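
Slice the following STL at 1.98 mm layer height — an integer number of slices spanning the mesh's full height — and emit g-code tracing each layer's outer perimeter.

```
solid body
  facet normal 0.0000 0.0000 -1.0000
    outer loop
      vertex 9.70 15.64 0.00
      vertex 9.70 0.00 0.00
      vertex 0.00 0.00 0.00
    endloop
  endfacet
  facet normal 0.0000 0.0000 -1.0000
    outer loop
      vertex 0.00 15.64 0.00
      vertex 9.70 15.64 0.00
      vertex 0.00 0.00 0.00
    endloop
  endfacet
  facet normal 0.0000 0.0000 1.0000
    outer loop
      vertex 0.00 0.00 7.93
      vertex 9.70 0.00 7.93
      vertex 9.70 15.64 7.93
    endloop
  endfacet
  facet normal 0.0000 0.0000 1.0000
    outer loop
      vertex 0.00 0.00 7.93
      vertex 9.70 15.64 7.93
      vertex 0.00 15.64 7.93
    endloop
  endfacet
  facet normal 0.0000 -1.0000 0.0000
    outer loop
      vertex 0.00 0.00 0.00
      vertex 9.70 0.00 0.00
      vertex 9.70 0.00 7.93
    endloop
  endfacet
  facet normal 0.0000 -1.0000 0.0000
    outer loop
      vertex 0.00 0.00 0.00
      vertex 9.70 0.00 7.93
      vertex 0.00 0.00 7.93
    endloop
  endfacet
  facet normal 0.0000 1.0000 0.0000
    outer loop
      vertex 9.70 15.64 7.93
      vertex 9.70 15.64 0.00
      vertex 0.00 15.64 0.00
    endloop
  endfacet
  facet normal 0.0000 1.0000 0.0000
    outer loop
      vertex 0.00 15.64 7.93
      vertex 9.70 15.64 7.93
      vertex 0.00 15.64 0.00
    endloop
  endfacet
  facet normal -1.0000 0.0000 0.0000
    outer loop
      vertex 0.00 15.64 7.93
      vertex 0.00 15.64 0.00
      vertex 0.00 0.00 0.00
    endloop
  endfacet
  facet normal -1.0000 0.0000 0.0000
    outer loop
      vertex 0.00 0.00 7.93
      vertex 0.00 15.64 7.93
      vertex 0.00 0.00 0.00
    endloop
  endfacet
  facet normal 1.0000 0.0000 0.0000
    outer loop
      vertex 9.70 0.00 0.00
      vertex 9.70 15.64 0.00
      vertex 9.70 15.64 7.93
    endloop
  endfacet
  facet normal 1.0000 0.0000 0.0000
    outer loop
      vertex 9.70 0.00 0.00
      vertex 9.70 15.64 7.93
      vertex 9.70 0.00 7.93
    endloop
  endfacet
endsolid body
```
; perimeter-only toolpath
G21 ; units = mm
G90 ; absolute positioning
G28 ; home
; layer 1
G0 Z1.98
G0 X0.00 Y0.00
G1 X9.70 Y0.00
G1 X9.70 Y15.64
G1 X0.00 Y15.64
G1 X0.00 Y0.00
; layer 2
G0 Z3.96
G0 X0.00 Y0.00
G1 X9.70 Y0.00
G1 X9.70 Y15.64
G1 X0.00 Y15.64
G1 X0.00 Y0.00
; layer 3
G0 Z5.95
G0 X0.00 Y0.00
G1 X9.70 Y0.00
G1 X9.70 Y15.64
G1 X0.00 Y15.64
G1 X0.00 Y0.00
; layer 4
G0 Z7.93
G0 X0.00 Y0.00
G1 X9.70 Y0.00
G1 X9.70 Y15.64
G1 X0.00 Y15.64
G1 X0.00 Y0.00
M2 ; end

The solid is a rectangular box, roughly 9.7 × 15.6 mm footprint and 7.93 mm tall. Slicing at Δz = 1.98 mm — 4 equal slices spanning the solid's height, so layer i sits at z = i·h/4 — gives 4 non-empty perimeters. Each is a 4-segment closed polygon; G0 lifts to the layer z and rapids to the start vertex, then G1 traces the edges.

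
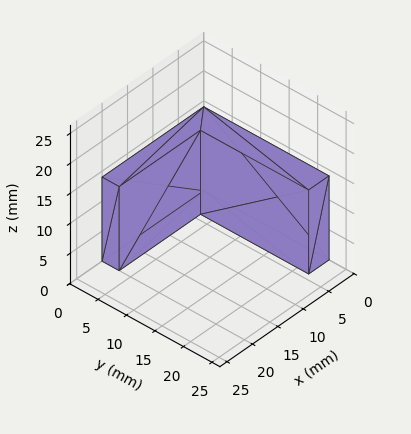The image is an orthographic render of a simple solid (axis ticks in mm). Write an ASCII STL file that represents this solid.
Reading the render: the shape is an L-shaped prism: outer 20 × 22 mm, arm thicknesses ≈ 3 mm (horizontal) and 4 mm (vertical), extruded 14 mm in z (dimensions read to the nearest mm from the axis ticks). For the STL, each face is triangulated and given an outward normal.

solid part
  facet normal 0.0000 0.0000 -1.0000
    outer loop
      vertex 20.000 3.000 0.000
      vertex 20.000 0.000 0.000
      vertex 0.000 0.000 0.000
    endloop
  endfacet
  facet normal 0.0000 0.0000 -1.0000
    outer loop
      vertex 4.000 3.000 0.000
      vertex 20.000 3.000 0.000
      vertex 0.000 0.000 0.000
    endloop
  endfacet
  facet normal 0.0000 0.0000 -1.0000
    outer loop
      vertex 4.000 22.000 0.000
      vertex 4.000 3.000 0.000
      vertex 0.000 0.000 0.000
    endloop
  endfacet
  facet normal 0.0000 0.0000 -1.0000
    outer loop
      vertex 0.000 22.000 0.000
      vertex 4.000 22.000 0.000
      vertex 0.000 0.000 0.000
    endloop
  endfacet
  facet normal 0.0000 0.0000 1.0000
    outer loop
      vertex 0.000 0.000 14.000
      vertex 20.000 0.000 14.000
      vertex 20.000 3.000 14.000
    endloop
  endfacet
  facet normal 0.0000 0.0000 1.0000
    outer loop
      vertex 0.000 0.000 14.000
      vertex 20.000 3.000 14.000
      vertex 4.000 3.000 14.000
    endloop
  endfacet
  facet normal 0.0000 0.0000 1.0000
    outer loop
      vertex 0.000 0.000 14.000
      vertex 4.000 3.000 14.000
      vertex 4.000 22.000 14.000
    endloop
  endfacet
  facet normal 0.0000 0.0000 1.0000
    outer loop
      vertex 0.000 0.000 14.000
      vertex 4.000 22.000 14.000
      vertex 0.000 22.000 14.000
    endloop
  endfacet
  facet normal 0.0000 -1.0000 0.0000
    outer loop
      vertex 0.000 0.000 0.000
      vertex 20.000 0.000 0.000
      vertex 20.000 0.000 14.000
    endloop
  endfacet
  facet normal 0.0000 -1.0000 0.0000
    outer loop
      vertex 0.000 0.000 0.000
      vertex 20.000 0.000 14.000
      vertex 0.000 0.000 14.000
    endloop
  endfacet
  facet normal 1.0000 0.0000 0.0000
    outer loop
      vertex 20.000 0.000 0.000
      vertex 20.000 3.000 0.000
      vertex 20.000 3.000 14.000
    endloop
  endfacet
  facet normal 1.0000 0.0000 0.0000
    outer loop
      vertex 20.000 0.000 0.000
      vertex 20.000 3.000 14.000
      vertex 20.000 0.000 14.000
    endloop
  endfacet
  facet normal 0.0000 1.0000 0.0000
    outer loop
      vertex 20.000 3.000 0.000
      vertex 4.000 3.000 0.000
      vertex 4.000 3.000 14.000
    endloop
  endfacet
  facet normal 0.0000 1.0000 0.0000
    outer loop
      vertex 20.000 3.000 0.000
      vertex 4.000 3.000 14.000
      vertex 20.000 3.000 14.000
    endloop
  endfacet
  facet normal 1.0000 0.0000 0.0000
    outer loop
      vertex 4.000 3.000 0.000
      vertex 4.000 22.000 0.000
      vertex 4.000 22.000 14.000
    endloop
  endfacet
  facet normal 1.0000 0.0000 0.0000
    outer loop
      vertex 4.000 3.000 0.000
      vertex 4.000 22.000 14.000
      vertex 4.000 3.000 14.000
    endloop
  endfacet
  facet normal 0.0000 1.0000 0.0000
    outer loop
      vertex 4.000 22.000 0.000
      vertex 0.000 22.000 0.000
      vertex 0.000 22.000 14.000
    endloop
  endfacet
  facet normal 0.0000 1.0000 0.0000
    outer loop
      vertex 4.000 22.000 0.000
      vertex 0.000 22.000 14.000
      vertex 4.000 22.000 14.000
    endloop
  endfacet
  facet normal -1.0000 0.0000 0.0000
    outer loop
      vertex 0.000 22.000 0.000
      vertex 0.000 0.000 0.000
      vertex 0.000 0.000 14.000
    endloop
  endfacet
  facet normal -1.0000 0.0000 0.0000
    outer loop
      vertex 0.000 22.000 0.000
      vertex 0.000 0.000 14.000
      vertex 0.000 22.000 14.000
    endloop
  endfacet
endsolid part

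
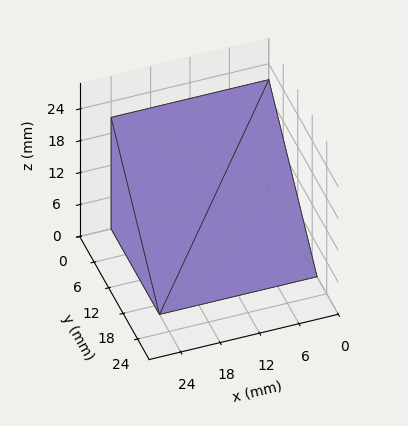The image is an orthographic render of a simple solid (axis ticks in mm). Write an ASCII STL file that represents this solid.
Reading the render: the shape is a wedge (ramp): 24 × 20 mm base, rising to 21 mm along the y=0 edge and sloping linearly to z=0 at y=20 (dimensions read to the nearest mm from the axis ticks). For the STL, each face is triangulated and given an outward normal.

solid part
  facet normal 0.0000 0.0000 -1.0000
    outer loop
      vertex 24.000 20.000 0.000
      vertex 24.000 0.000 0.000
      vertex 0.000 0.000 0.000
    endloop
  endfacet
  facet normal 0.0000 0.0000 -1.0000
    outer loop
      vertex 0.000 20.000 0.000
      vertex 24.000 20.000 0.000
      vertex 0.000 0.000 0.000
    endloop
  endfacet
  facet normal 0.0000 -1.0000 0.0000
    outer loop
      vertex 0.000 0.000 0.000
      vertex 24.000 0.000 0.000
      vertex 24.000 0.000 21.000
    endloop
  endfacet
  facet normal 0.0000 -1.0000 0.0000
    outer loop
      vertex 0.000 0.000 0.000
      vertex 24.000 0.000 21.000
      vertex 0.000 0.000 21.000
    endloop
  endfacet
  facet normal 0.0000 0.7241 0.6897
    outer loop
      vertex 0.000 0.000 21.000
      vertex 24.000 0.000 21.000
      vertex 24.000 20.000 0.000
    endloop
  endfacet
  facet normal 0.0000 0.7241 0.6897
    outer loop
      vertex 0.000 0.000 21.000
      vertex 24.000 20.000 0.000
      vertex 0.000 20.000 0.000
    endloop
  endfacet
  facet normal -1.0000 0.0000 0.0000
    outer loop
      vertex 0.000 0.000 21.000
      vertex 0.000 20.000 0.000
      vertex 0.000 0.000 0.000
    endloop
  endfacet
  facet normal 1.0000 0.0000 0.0000
    outer loop
      vertex 24.000 0.000 0.000
      vertex 24.000 20.000 0.000
      vertex 24.000 0.000 21.000
    endloop
  endfacet
endsolid part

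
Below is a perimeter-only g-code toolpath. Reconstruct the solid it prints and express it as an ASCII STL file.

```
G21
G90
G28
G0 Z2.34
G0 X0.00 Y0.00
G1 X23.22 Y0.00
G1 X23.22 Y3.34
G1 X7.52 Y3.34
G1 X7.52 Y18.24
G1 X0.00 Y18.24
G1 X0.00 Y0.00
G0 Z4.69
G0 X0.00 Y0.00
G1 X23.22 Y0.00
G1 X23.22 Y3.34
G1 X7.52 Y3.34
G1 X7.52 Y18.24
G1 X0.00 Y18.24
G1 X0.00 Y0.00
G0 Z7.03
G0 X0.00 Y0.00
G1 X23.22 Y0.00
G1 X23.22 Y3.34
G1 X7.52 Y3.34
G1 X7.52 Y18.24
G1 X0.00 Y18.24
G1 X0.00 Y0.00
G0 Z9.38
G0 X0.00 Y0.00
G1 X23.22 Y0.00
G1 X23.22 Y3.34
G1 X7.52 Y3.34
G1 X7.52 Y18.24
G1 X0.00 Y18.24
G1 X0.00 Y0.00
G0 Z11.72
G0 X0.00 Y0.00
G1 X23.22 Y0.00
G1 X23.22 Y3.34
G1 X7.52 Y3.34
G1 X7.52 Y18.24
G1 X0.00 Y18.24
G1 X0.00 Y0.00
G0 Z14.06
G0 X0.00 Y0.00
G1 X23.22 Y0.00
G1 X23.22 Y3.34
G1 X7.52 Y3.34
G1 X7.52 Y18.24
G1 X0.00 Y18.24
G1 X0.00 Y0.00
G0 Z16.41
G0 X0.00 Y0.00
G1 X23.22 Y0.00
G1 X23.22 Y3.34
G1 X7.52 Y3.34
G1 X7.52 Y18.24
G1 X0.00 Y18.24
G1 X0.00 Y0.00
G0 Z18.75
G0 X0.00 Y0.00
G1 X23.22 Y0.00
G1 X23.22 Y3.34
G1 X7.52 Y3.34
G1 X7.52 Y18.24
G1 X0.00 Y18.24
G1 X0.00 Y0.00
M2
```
solid part
  facet normal 0.0000 0.0000 -1.0000
    outer loop
      vertex 23.22 3.34 0.00
      vertex 23.22 0.00 0.00
      vertex 0.00 0.00 0.00
    endloop
  endfacet
  facet normal 0.0000 0.0000 -1.0000
    outer loop
      vertex 7.52 3.34 0.00
      vertex 23.22 3.34 0.00
      vertex 0.00 0.00 0.00
    endloop
  endfacet
  facet normal 0.0000 0.0000 -1.0000
    outer loop
      vertex 7.52 18.24 0.00
      vertex 7.52 3.34 0.00
      vertex 0.00 0.00 0.00
    endloop
  endfacet
  facet normal 0.0000 0.0000 -1.0000
    outer loop
      vertex 0.00 18.24 0.00
      vertex 7.52 18.24 0.00
      vertex 0.00 0.00 0.00
    endloop
  endfacet
  facet normal 0.0000 0.0000 1.0000
    outer loop
      vertex 0.00 0.00 18.75
      vertex 23.22 0.00 18.75
      vertex 23.22 3.34 18.75
    endloop
  endfacet
  facet normal 0.0000 0.0000 1.0000
    outer loop
      vertex 0.00 0.00 18.75
      vertex 23.22 3.34 18.75
      vertex 7.52 3.34 18.75
    endloop
  endfacet
  facet normal 0.0000 0.0000 1.0000
    outer loop
      vertex 0.00 0.00 18.75
      vertex 7.52 3.34 18.75
      vertex 7.52 18.24 18.75
    endloop
  endfacet
  facet normal 0.0000 0.0000 1.0000
    outer loop
      vertex 0.00 0.00 18.75
      vertex 7.52 18.24 18.75
      vertex 0.00 18.24 18.75
    endloop
  endfacet
  facet normal 0.0000 -1.0000 0.0000
    outer loop
      vertex 0.00 0.00 0.00
      vertex 23.22 0.00 0.00
      vertex 23.22 0.00 18.75
    endloop
  endfacet
  facet normal 0.0000 -1.0000 0.0000
    outer loop
      vertex 0.00 0.00 0.00
      vertex 23.22 0.00 18.75
      vertex 0.00 0.00 18.75
    endloop
  endfacet
  facet normal 1.0000 0.0000 0.0000
    outer loop
      vertex 23.22 0.00 0.00
      vertex 23.22 3.34 0.00
      vertex 23.22 3.34 18.75
    endloop
  endfacet
  facet normal 1.0000 0.0000 0.0000
    outer loop
      vertex 23.22 0.00 0.00
      vertex 23.22 3.34 18.75
      vertex 23.22 0.00 18.75
    endloop
  endfacet
  facet normal 0.0000 1.0000 0.0000
    outer loop
      vertex 23.22 3.34 0.00
      vertex 7.52 3.34 0.00
      vertex 7.52 3.34 18.75
    endloop
  endfacet
  facet normal 0.0000 1.0000 0.0000
    outer loop
      vertex 23.22 3.34 0.00
      vertex 7.52 3.34 18.75
      vertex 23.22 3.34 18.75
    endloop
  endfacet
  facet normal 1.0000 0.0000 0.0000
    outer loop
      vertex 7.52 3.34 0.00
      vertex 7.52 18.24 0.00
      vertex 7.52 18.24 18.75
    endloop
  endfacet
  facet normal 1.0000 0.0000 0.0000
    outer loop
      vertex 7.52 3.34 0.00
      vertex 7.52 18.24 18.75
      vertex 7.52 3.34 18.75
    endloop
  endfacet
  facet normal 0.0000 1.0000 0.0000
    outer loop
      vertex 7.52 18.24 0.00
      vertex 0.00 18.24 0.00
      vertex 0.00 18.24 18.75
    endloop
  endfacet
  facet normal 0.0000 1.0000 0.0000
    outer loop
      vertex 7.52 18.24 0.00
      vertex 0.00 18.24 18.75
      vertex 7.52 18.24 18.75
    endloop
  endfacet
  facet normal -1.0000 0.0000 0.0000
    outer loop
      vertex 0.00 18.24 0.00
      vertex 0.00 0.00 0.00
      vertex 0.00 0.00 18.75
    endloop
  endfacet
  facet normal -1.0000 0.0000 0.0000
    outer loop
      vertex 0.00 18.24 0.00
      vertex 0.00 0.00 18.75
      vertex 0.00 18.24 18.75
    endloop
  endfacet
endsolid part

The G0 Z moves step by Δz≈2.34 mm. Every layer's G1 loop is the same polygon, so the solid is a straight extrusion of it from z=0 to z≈18.8. Closing with flat bottom and top caps and triangulating gives 20 facets — an L-shaped prism: outer 23.2 × 18.2 mm, arm thicknesses ≈ 3.34 mm (horizontal) and 7.52 mm (vertical), extruded 18.8 mm in z.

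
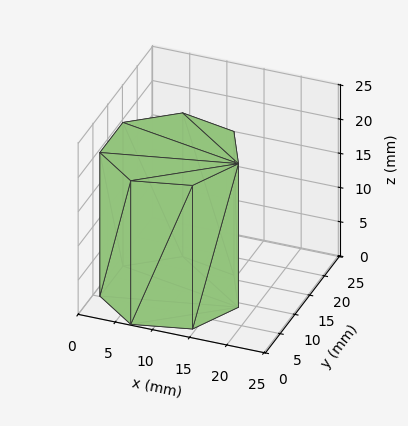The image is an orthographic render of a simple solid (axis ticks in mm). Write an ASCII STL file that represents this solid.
Reading the render: the shape is a regular 7-sided prism (a cylinder approximated with 7 flat sides), circumscribed radius ≈ 9 mm, height ≈ 21 mm (dimensions read to the nearest mm from the axis ticks). For the STL, each face is triangulated and given an outward normal.

solid part
  facet normal 0.0000 0.0000 -1.0000
    outer loop
      vertex 7.0 17.8 0.0
      vertex 14.6 16.0 0.0
      vertex 18.0 9.0 0.0
    endloop
  endfacet
  facet normal 0.0000 0.0000 -1.0000
    outer loop
      vertex 0.9 12.9 0.0
      vertex 7.0 17.8 0.0
      vertex 18.0 9.0 0.0
    endloop
  endfacet
  facet normal 0.0000 0.0000 -1.0000
    outer loop
      vertex 0.9 5.1 0.0
      vertex 0.9 12.9 0.0
      vertex 18.0 9.0 0.0
    endloop
  endfacet
  facet normal 0.0000 0.0000 -1.0000
    outer loop
      vertex 7.0 0.2 0.0
      vertex 0.9 5.1 0.0
      vertex 18.0 9.0 0.0
    endloop
  endfacet
  facet normal 0.0000 0.0000 -1.0000
    outer loop
      vertex 14.6 2.0 0.0
      vertex 7.0 0.2 0.0
      vertex 18.0 9.0 0.0
    endloop
  endfacet
  facet normal 0.0000 0.0000 1.0000
    outer loop
      vertex 18.0 9.0 21.0
      vertex 14.6 16.0 21.0
      vertex 7.0 17.8 21.0
    endloop
  endfacet
  facet normal 0.0000 0.0000 1.0000
    outer loop
      vertex 18.0 9.0 21.0
      vertex 7.0 17.8 21.0
      vertex 0.9 12.9 21.0
    endloop
  endfacet
  facet normal 0.0000 0.0000 1.0000
    outer loop
      vertex 18.0 9.0 21.0
      vertex 0.9 12.9 21.0
      vertex 0.9 5.1 21.0
    endloop
  endfacet
  facet normal 0.0000 0.0000 1.0000
    outer loop
      vertex 18.0 9.0 21.0
      vertex 0.9 5.1 21.0
      vertex 7.0 0.2 21.0
    endloop
  endfacet
  facet normal 0.0000 0.0000 1.0000
    outer loop
      vertex 18.0 9.0 21.0
      vertex 7.0 0.2 21.0
      vertex 14.6 2.0 21.0
    endloop
  endfacet
  facet normal 0.8995 0.4369 0.0000
    outer loop
      vertex 18.0 9.0 0.0
      vertex 14.6 16.0 0.0
      vertex 14.6 16.0 21.0
    endloop
  endfacet
  facet normal 0.8995 0.4369 0.0000
    outer loop
      vertex 18.0 9.0 0.0
      vertex 14.6 16.0 21.0
      vertex 18.0 9.0 21.0
    endloop
  endfacet
  facet normal 0.2305 0.9731 0.0000
    outer loop
      vertex 14.6 16.0 0.0
      vertex 7.0 17.8 0.0
      vertex 7.0 17.8 21.0
    endloop
  endfacet
  facet normal 0.2305 0.9731 0.0000
    outer loop
      vertex 14.6 16.0 0.0
      vertex 7.0 17.8 21.0
      vertex 14.6 16.0 21.0
    endloop
  endfacet
  facet normal -0.6263 0.7796 0.0000
    outer loop
      vertex 7.0 17.8 0.0
      vertex 0.9 12.9 0.0
      vertex 0.9 12.9 21.0
    endloop
  endfacet
  facet normal -0.6263 0.7796 0.0000
    outer loop
      vertex 7.0 17.8 0.0
      vertex 0.9 12.9 21.0
      vertex 7.0 17.8 21.0
    endloop
  endfacet
  facet normal -1.0000 0.0000 0.0000
    outer loop
      vertex 0.9 12.9 0.0
      vertex 0.9 5.1 0.0
      vertex 0.9 5.1 21.0
    endloop
  endfacet
  facet normal -1.0000 0.0000 0.0000
    outer loop
      vertex 0.9 12.9 0.0
      vertex 0.9 5.1 21.0
      vertex 0.9 12.9 21.0
    endloop
  endfacet
  facet normal -0.6263 -0.7796 0.0000
    outer loop
      vertex 0.9 5.1 0.0
      vertex 7.0 0.2 0.0
      vertex 7.0 0.2 21.0
    endloop
  endfacet
  facet normal -0.6263 -0.7796 0.0000
    outer loop
      vertex 0.9 5.1 0.0
      vertex 7.0 0.2 21.0
      vertex 0.9 5.1 21.0
    endloop
  endfacet
  facet normal 0.2305 -0.9731 0.0000
    outer loop
      vertex 7.0 0.2 0.0
      vertex 14.6 2.0 0.0
      vertex 14.6 2.0 21.0
    endloop
  endfacet
  facet normal 0.2305 -0.9731 0.0000
    outer loop
      vertex 7.0 0.2 0.0
      vertex 14.6 2.0 21.0
      vertex 7.0 0.2 21.0
    endloop
  endfacet
  facet normal 0.8995 -0.4369 0.0000
    outer loop
      vertex 14.6 2.0 0.0
      vertex 18.0 9.0 0.0
      vertex 18.0 9.0 21.0
    endloop
  endfacet
  facet normal 0.8995 -0.4369 0.0000
    outer loop
      vertex 14.6 2.0 0.0
      vertex 18.0 9.0 21.0
      vertex 14.6 2.0 21.0
    endloop
  endfacet
endsolid part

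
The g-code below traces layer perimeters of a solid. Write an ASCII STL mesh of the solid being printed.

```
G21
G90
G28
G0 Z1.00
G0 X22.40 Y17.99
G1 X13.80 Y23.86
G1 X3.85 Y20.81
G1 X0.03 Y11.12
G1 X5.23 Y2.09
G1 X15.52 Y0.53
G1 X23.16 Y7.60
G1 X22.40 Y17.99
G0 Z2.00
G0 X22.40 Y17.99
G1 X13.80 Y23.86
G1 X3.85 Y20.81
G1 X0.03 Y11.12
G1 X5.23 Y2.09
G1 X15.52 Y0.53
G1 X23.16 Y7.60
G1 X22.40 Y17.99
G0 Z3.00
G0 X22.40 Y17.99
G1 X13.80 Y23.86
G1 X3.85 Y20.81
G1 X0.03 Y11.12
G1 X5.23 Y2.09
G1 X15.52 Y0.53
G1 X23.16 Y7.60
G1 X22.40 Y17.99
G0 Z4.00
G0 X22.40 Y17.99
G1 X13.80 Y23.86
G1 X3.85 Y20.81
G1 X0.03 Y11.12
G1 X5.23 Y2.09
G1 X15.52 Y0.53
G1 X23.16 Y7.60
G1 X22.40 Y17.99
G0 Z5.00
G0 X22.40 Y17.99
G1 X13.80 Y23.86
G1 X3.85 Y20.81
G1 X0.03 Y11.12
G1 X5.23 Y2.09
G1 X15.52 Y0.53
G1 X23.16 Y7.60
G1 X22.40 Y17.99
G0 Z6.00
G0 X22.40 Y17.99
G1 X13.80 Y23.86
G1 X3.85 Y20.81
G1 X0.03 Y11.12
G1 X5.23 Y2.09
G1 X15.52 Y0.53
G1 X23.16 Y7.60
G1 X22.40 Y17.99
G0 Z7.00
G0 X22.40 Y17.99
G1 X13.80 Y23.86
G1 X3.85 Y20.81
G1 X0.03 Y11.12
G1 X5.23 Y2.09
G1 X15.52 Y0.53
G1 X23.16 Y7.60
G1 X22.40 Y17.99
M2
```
solid part
  facet normal 0.0000 0.0000 -1.0000
    outer loop
      vertex 3.85 20.81 0.00
      vertex 13.80 23.86 0.00
      vertex 22.40 17.99 0.00
    endloop
  endfacet
  facet normal 0.0000 0.0000 -1.0000
    outer loop
      vertex 0.03 11.12 0.00
      vertex 3.85 20.81 0.00
      vertex 22.40 17.99 0.00
    endloop
  endfacet
  facet normal 0.0000 0.0000 -1.0000
    outer loop
      vertex 5.23 2.09 0.00
      vertex 0.03 11.12 0.00
      vertex 22.40 17.99 0.00
    endloop
  endfacet
  facet normal 0.0000 0.0000 -1.0000
    outer loop
      vertex 15.52 0.53 0.00
      vertex 5.23 2.09 0.00
      vertex 22.40 17.99 0.00
    endloop
  endfacet
  facet normal 0.0000 0.0000 -1.0000
    outer loop
      vertex 23.16 7.60 0.00
      vertex 15.52 0.53 0.00
      vertex 22.40 17.99 0.00
    endloop
  endfacet
  facet normal 0.0000 0.0000 1.0000
    outer loop
      vertex 22.40 17.99 7.00
      vertex 13.80 23.86 7.00
      vertex 3.85 20.81 7.00
    endloop
  endfacet
  facet normal 0.0000 0.0000 1.0000
    outer loop
      vertex 22.40 17.99 7.00
      vertex 3.85 20.81 7.00
      vertex 0.03 11.12 7.00
    endloop
  endfacet
  facet normal 0.0000 0.0000 1.0000
    outer loop
      vertex 22.40 17.99 7.00
      vertex 0.03 11.12 7.00
      vertex 5.23 2.09 7.00
    endloop
  endfacet
  facet normal 0.0000 0.0000 1.0000
    outer loop
      vertex 22.40 17.99 7.00
      vertex 5.23 2.09 7.00
      vertex 15.52 0.53 7.00
    endloop
  endfacet
  facet normal 0.0000 0.0000 1.0000
    outer loop
      vertex 22.40 17.99 7.00
      vertex 15.52 0.53 7.00
      vertex 23.16 7.60 7.00
    endloop
  endfacet
  facet normal 0.5638 0.8259 0.0000
    outer loop
      vertex 22.40 17.99 0.00
      vertex 13.80 23.86 0.00
      vertex 13.80 23.86 7.00
    endloop
  endfacet
  facet normal 0.5638 0.8259 0.0000
    outer loop
      vertex 22.40 17.99 0.00
      vertex 13.80 23.86 7.00
      vertex 22.40 17.99 7.00
    endloop
  endfacet
  facet normal -0.2931 0.9561 0.0000
    outer loop
      vertex 13.80 23.86 0.00
      vertex 3.85 20.81 0.00
      vertex 3.85 20.81 7.00
    endloop
  endfacet
  facet normal -0.2931 0.9561 0.0000
    outer loop
      vertex 13.80 23.86 0.00
      vertex 3.85 20.81 7.00
      vertex 13.80 23.86 7.00
    endloop
  endfacet
  facet normal -0.9303 0.3668 0.0000
    outer loop
      vertex 3.85 20.81 0.00
      vertex 0.03 11.12 0.00
      vertex 0.03 11.12 7.00
    endloop
  endfacet
  facet normal -0.9303 0.3668 0.0000
    outer loop
      vertex 3.85 20.81 0.00
      vertex 0.03 11.12 7.00
      vertex 3.85 20.81 7.00
    endloop
  endfacet
  facet normal -0.8666 -0.4990 0.0000
    outer loop
      vertex 0.03 11.12 0.00
      vertex 5.23 2.09 0.00
      vertex 5.23 2.09 7.00
    endloop
  endfacet
  facet normal -0.8666 -0.4990 0.0000
    outer loop
      vertex 0.03 11.12 0.00
      vertex 5.23 2.09 7.00
      vertex 0.03 11.12 7.00
    endloop
  endfacet
  facet normal -0.1499 -0.9887 0.0000
    outer loop
      vertex 5.23 2.09 0.00
      vertex 15.52 0.53 0.00
      vertex 15.52 0.53 7.00
    endloop
  endfacet
  facet normal -0.1499 -0.9887 0.0000
    outer loop
      vertex 5.23 2.09 0.00
      vertex 15.52 0.53 7.00
      vertex 5.23 2.09 7.00
    endloop
  endfacet
  facet normal 0.6792 -0.7340 0.0000
    outer loop
      vertex 15.52 0.53 0.00
      vertex 23.16 7.60 0.00
      vertex 23.16 7.60 7.00
    endloop
  endfacet
  facet normal 0.6792 -0.7340 0.0000
    outer loop
      vertex 15.52 0.53 0.00
      vertex 23.16 7.60 7.00
      vertex 15.52 0.53 7.00
    endloop
  endfacet
  facet normal 0.9973 0.0730 0.0000
    outer loop
      vertex 23.16 7.60 0.00
      vertex 22.40 17.99 0.00
      vertex 22.40 17.99 7.00
    endloop
  endfacet
  facet normal 0.9973 0.0730 0.0000
    outer loop
      vertex 23.16 7.60 0.00
      vertex 22.40 17.99 7.00
      vertex 23.16 7.60 7.00
    endloop
  endfacet
endsolid part

The G0 Z moves step by Δz≈1.00 mm. Every layer's G1 loop is the same polygon, so the solid is a straight extrusion of it from z=0 to z≈7. Closing with flat bottom and top caps and triangulating gives 24 facets — a regular 7-sided prism (a cylinder approximated with 7 flat sides), circumscribed radius ≈ 12 mm, height ≈ 7 mm.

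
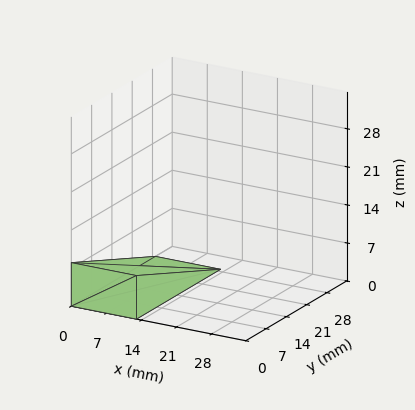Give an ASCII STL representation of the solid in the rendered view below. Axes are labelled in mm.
Reading the render: the shape is a wedge (ramp): 13 × 29 mm base, rising to 8 mm along the y=0 edge and sloping linearly to z=0 at y=29 (dimensions read to the nearest mm from the axis ticks). For the STL, each face is triangulated and given an outward normal.

solid part
  facet normal 0.0000 0.0000 -1.0000
    outer loop
      vertex 13.000 29.000 0.000
      vertex 13.000 0.000 0.000
      vertex 0.000 0.000 0.000
    endloop
  endfacet
  facet normal 0.0000 0.0000 -1.0000
    outer loop
      vertex 0.000 29.000 0.000
      vertex 13.000 29.000 0.000
      vertex 0.000 0.000 0.000
    endloop
  endfacet
  facet normal 0.0000 -1.0000 0.0000
    outer loop
      vertex 0.000 0.000 0.000
      vertex 13.000 0.000 0.000
      vertex 13.000 0.000 8.000
    endloop
  endfacet
  facet normal 0.0000 -1.0000 0.0000
    outer loop
      vertex 0.000 0.000 0.000
      vertex 13.000 0.000 8.000
      vertex 0.000 0.000 8.000
    endloop
  endfacet
  facet normal 0.0000 0.2659 0.9640
    outer loop
      vertex 0.000 0.000 8.000
      vertex 13.000 0.000 8.000
      vertex 13.000 29.000 0.000
    endloop
  endfacet
  facet normal 0.0000 0.2659 0.9640
    outer loop
      vertex 0.000 0.000 8.000
      vertex 13.000 29.000 0.000
      vertex 0.000 29.000 0.000
    endloop
  endfacet
  facet normal -1.0000 0.0000 0.0000
    outer loop
      vertex 0.000 0.000 8.000
      vertex 0.000 29.000 0.000
      vertex 0.000 0.000 0.000
    endloop
  endfacet
  facet normal 1.0000 0.0000 0.0000
    outer loop
      vertex 13.000 0.000 0.000
      vertex 13.000 29.000 0.000
      vertex 13.000 0.000 8.000
    endloop
  endfacet
endsolid part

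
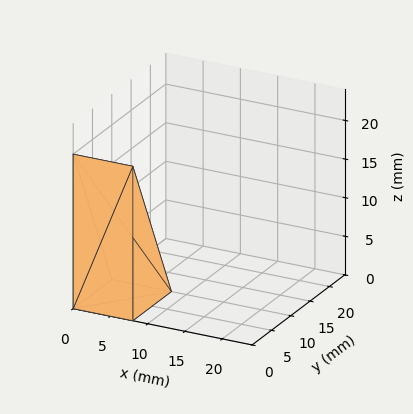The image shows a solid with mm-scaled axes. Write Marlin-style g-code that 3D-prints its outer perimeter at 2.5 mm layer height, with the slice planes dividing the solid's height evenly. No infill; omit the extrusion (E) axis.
Reading the render: the shape is a wedge (ramp): 8 × 10 mm base, rising to 20 mm along the y=0 edge and sloping linearly to z=0 at y=10 (dimensions read to the nearest mm from the axis ticks). For the g-code, the solid's height is divided into equal slices at the stated Δz and each level perimeter traced with G1 moves after a G0 lift.

; perimeter-only toolpath
G21 ; units = mm
G90 ; absolute positioning
G28 ; home
; layer 1
G0 Z2.5
G0 X0.0 Y0.0
G1 X8.0 Y0.0
G1 X8.0 Y8.8
G1 X0.0 Y8.8
G1 X0.0 Y0.0
; layer 2
G0 Z5.0
G0 X0.0 Y0.0
G1 X8.0 Y0.0
G1 X8.0 Y7.5
G1 X0.0 Y7.5
G1 X0.0 Y0.0
; layer 3
G0 Z7.5
G0 X0.0 Y0.0
G1 X8.0 Y0.0
G1 X8.0 Y6.2
G1 X0.0 Y6.2
G1 X0.0 Y0.0
; layer 4
G0 Z10.0
G0 X0.0 Y0.0
G1 X8.0 Y0.0
G1 X8.0 Y5.0
G1 X0.0 Y5.0
G1 X0.0 Y0.0
; layer 5
G0 Z12.5
G0 X0.0 Y0.0
G1 X8.0 Y0.0
G1 X8.0 Y3.8
G1 X0.0 Y3.8
G1 X0.0 Y0.0
; layer 6
G0 Z15.0
G0 X0.0 Y0.0
G1 X8.0 Y0.0
G1 X8.0 Y2.5
G1 X0.0 Y2.5
G1 X0.0 Y0.0
; layer 7
G0 Z17.5
G0 X0.0 Y0.0
G1 X8.0 Y0.0
G1 X8.0 Y1.2
G1 X0.0 Y1.2
G1 X0.0 Y0.0
M2 ; end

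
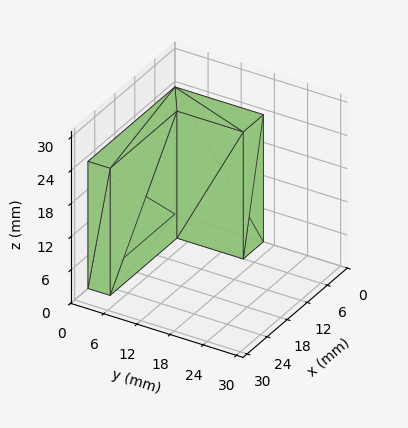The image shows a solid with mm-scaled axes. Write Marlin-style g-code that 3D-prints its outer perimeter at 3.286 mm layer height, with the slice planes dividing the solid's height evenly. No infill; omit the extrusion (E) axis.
Reading the render: the shape is an L-shaped prism: outer 26 × 16 mm, arm thicknesses ≈ 4 mm (horizontal) and 6 mm (vertical), extruded 23 mm in z (dimensions read to the nearest mm from the axis ticks). For the g-code, the solid's height is divided into equal slices at the stated Δz and each level perimeter traced with G1 moves after a G0 lift.

; perimeter-only toolpath
G21 ; units = mm
G90 ; absolute positioning
G28 ; home
; layer 1
G0 Z3.286
G0 X0.000 Y0.000
G1 X26.000 Y0.000
G1 X26.000 Y4.000
G1 X6.000 Y4.000
G1 X6.000 Y16.000
G1 X0.000 Y16.000
G1 X0.000 Y0.000
; layer 2
G0 Z6.571
G0 X0.000 Y0.000
G1 X26.000 Y0.000
G1 X26.000 Y4.000
G1 X6.000 Y4.000
G1 X6.000 Y16.000
G1 X0.000 Y16.000
G1 X0.000 Y0.000
; layer 3
G0 Z9.857
G0 X0.000 Y0.000
G1 X26.000 Y0.000
G1 X26.000 Y4.000
G1 X6.000 Y4.000
G1 X6.000 Y16.000
G1 X0.000 Y16.000
G1 X0.000 Y0.000
; layer 4
G0 Z13.143
G0 X0.000 Y0.000
G1 X26.000 Y0.000
G1 X26.000 Y4.000
G1 X6.000 Y4.000
G1 X6.000 Y16.000
G1 X0.000 Y16.000
G1 X0.000 Y0.000
; layer 5
G0 Z16.429
G0 X0.000 Y0.000
G1 X26.000 Y0.000
G1 X26.000 Y4.000
G1 X6.000 Y4.000
G1 X6.000 Y16.000
G1 X0.000 Y16.000
G1 X0.000 Y0.000
; layer 6
G0 Z19.714
G0 X0.000 Y0.000
G1 X26.000 Y0.000
G1 X26.000 Y4.000
G1 X6.000 Y4.000
G1 X6.000 Y16.000
G1 X0.000 Y16.000
G1 X0.000 Y0.000
; layer 7
G0 Z23.000
G0 X0.000 Y0.000
G1 X26.000 Y0.000
G1 X26.000 Y4.000
G1 X6.000 Y4.000
G1 X6.000 Y16.000
G1 X0.000 Y16.000
G1 X0.000 Y0.000
M2 ; end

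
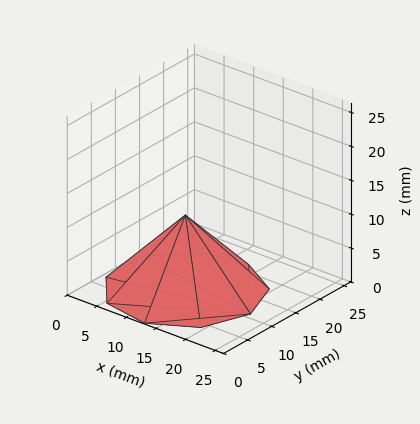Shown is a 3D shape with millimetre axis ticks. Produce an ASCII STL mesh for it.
Reading the render: the shape is a regular 9-sided pyramid, base circumscribed radius ≈ 11 mm, apex at z ≈ 11 mm (dimensions read to the nearest mm from the axis ticks). For the STL, each face is triangulated and given an outward normal.

solid part
  facet normal 0.0000 0.0000 -1.0000
    outer loop
      vertex 12.9 21.8 0.0
      vertex 19.4 18.1 0.0
      vertex 22.0 11.0 0.0
    endloop
  endfacet
  facet normal 0.0000 0.0000 -1.0000
    outer loop
      vertex 5.5 20.5 0.0
      vertex 12.9 21.8 0.0
      vertex 22.0 11.0 0.0
    endloop
  endfacet
  facet normal 0.0000 0.0000 -1.0000
    outer loop
      vertex 0.7 14.8 0.0
      vertex 5.5 20.5 0.0
      vertex 22.0 11.0 0.0
    endloop
  endfacet
  facet normal 0.0000 0.0000 -1.0000
    outer loop
      vertex 0.7 7.2 0.0
      vertex 0.7 14.8 0.0
      vertex 22.0 11.0 0.0
    endloop
  endfacet
  facet normal 0.0000 0.0000 -1.0000
    outer loop
      vertex 5.5 1.5 0.0
      vertex 0.7 7.2 0.0
      vertex 22.0 11.0 0.0
    endloop
  endfacet
  facet normal 0.0000 0.0000 -1.0000
    outer loop
      vertex 12.9 0.2 0.0
      vertex 5.5 1.5 0.0
      vertex 22.0 11.0 0.0
    endloop
  endfacet
  facet normal 0.0000 0.0000 -1.0000
    outer loop
      vertex 19.4 3.9 0.0
      vertex 12.9 0.2 0.0
      vertex 22.0 11.0 0.0
    endloop
  endfacet
  facet normal 0.6845 0.2507 0.6845
    outer loop
      vertex 22.0 11.0 0.0
      vertex 19.4 18.1 0.0
      vertex 11.0 11.0 11.0
    endloop
  endfacet
  facet normal 0.3607 0.6336 0.6844
    outer loop
      vertex 19.4 18.1 0.0
      vertex 12.9 21.8 0.0
      vertex 11.0 11.0 11.0
    endloop
  endfacet
  facet normal -0.1263 0.7187 0.6838
    outer loop
      vertex 12.9 21.8 0.0
      vertex 5.5 20.5 0.0
      vertex 11.0 11.0 11.0
    endloop
  endfacet
  facet normal -0.5577 0.4696 0.6844
    outer loop
      vertex 5.5 20.5 0.0
      vertex 0.7 14.8 0.0
      vertex 11.0 11.0 11.0
    endloop
  endfacet
  facet normal -0.7300 0.0000 0.6835
    outer loop
      vertex 0.7 14.8 0.0
      vertex 0.7 7.2 0.0
      vertex 11.0 11.0 11.0
    endloop
  endfacet
  facet normal -0.5577 -0.4696 0.6844
    outer loop
      vertex 0.7 7.2 0.0
      vertex 5.5 1.5 0.0
      vertex 11.0 11.0 11.0
    endloop
  endfacet
  facet normal -0.1263 -0.7187 0.6838
    outer loop
      vertex 5.5 1.5 0.0
      vertex 12.9 0.2 0.0
      vertex 11.0 11.0 11.0
    endloop
  endfacet
  facet normal 0.3607 -0.6336 0.6844
    outer loop
      vertex 12.9 0.2 0.0
      vertex 19.4 3.9 0.0
      vertex 11.0 11.0 11.0
    endloop
  endfacet
  facet normal 0.6845 -0.2507 0.6845
    outer loop
      vertex 19.4 3.9 0.0
      vertex 22.0 11.0 0.0
      vertex 11.0 11.0 11.0
    endloop
  endfacet
endsolid part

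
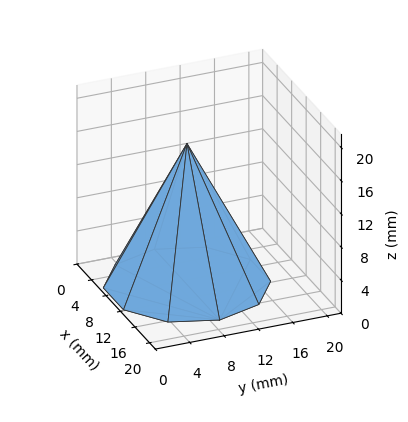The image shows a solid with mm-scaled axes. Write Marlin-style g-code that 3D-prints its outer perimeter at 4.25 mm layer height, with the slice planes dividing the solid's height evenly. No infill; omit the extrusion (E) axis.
Reading the render: the shape is a regular 10-sided pyramid, base circumscribed radius ≈ 9 mm, apex at z ≈ 17 mm (dimensions read to the nearest mm from the axis ticks). For the g-code, the solid's height is divided into equal slices at the stated Δz and each level perimeter traced with G1 moves after a G0 lift.

; perimeter-only toolpath
G21 ; units = mm
G90 ; absolute positioning
G28 ; home
; layer 1
G0 Z4.25
G0 X15.75 Y9.00
G1 X14.46 Y12.97
G1 X11.08 Y15.42
G1 X6.92 Y15.42
G1 X3.54 Y12.97
G1 X2.25 Y9.00
G1 X3.54 Y5.03
G1 X6.92 Y2.58
G1 X11.08 Y2.58
G1 X14.46 Y5.03
G1 X15.75 Y9.00
; layer 2
G0 Z8.50
G0 X13.50 Y9.00
G1 X12.64 Y11.64
G1 X10.39 Y13.28
G1 X7.61 Y13.28
G1 X5.36 Y11.64
G1 X4.50 Y9.00
G1 X5.36 Y6.36
G1 X7.61 Y4.72
G1 X10.39 Y4.72
G1 X12.64 Y6.36
G1 X13.50 Y9.00
; layer 3
G0 Z12.75
G0 X11.25 Y9.00
G1 X10.82 Y10.32
G1 X9.70 Y11.14
G1 X8.30 Y11.14
G1 X7.18 Y10.32
G1 X6.75 Y9.00
G1 X7.18 Y7.68
G1 X8.30 Y6.86
G1 X9.70 Y6.86
G1 X10.82 Y7.68
G1 X11.25 Y9.00
M2 ; end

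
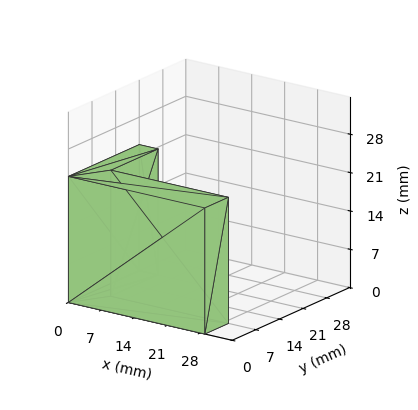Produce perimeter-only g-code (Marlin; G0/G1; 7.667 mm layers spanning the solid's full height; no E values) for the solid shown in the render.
Reading the render: the shape is an L-shaped prism: outer 29 × 21 mm, arm thicknesses ≈ 7 mm (horizontal) and 4 mm (vertical), extruded 23 mm in z (dimensions read to the nearest mm from the axis ticks). For the g-code, the solid's height is divided into equal slices at the stated Δz and each level perimeter traced with G1 moves after a G0 lift.

; perimeter-only toolpath
G21 ; units = mm
G90 ; absolute positioning
G28 ; home
; layer 1
G0 Z7.667
G0 X0.000 Y0.000
G1 X29.000 Y0.000
G1 X29.000 Y7.000
G1 X4.000 Y7.000
G1 X4.000 Y21.000
G1 X0.000 Y21.000
G1 X0.000 Y0.000
; layer 2
G0 Z15.333
G0 X0.000 Y0.000
G1 X29.000 Y0.000
G1 X29.000 Y7.000
G1 X4.000 Y7.000
G1 X4.000 Y21.000
G1 X0.000 Y21.000
G1 X0.000 Y0.000
; layer 3
G0 Z23.000
G0 X0.000 Y0.000
G1 X29.000 Y0.000
G1 X29.000 Y7.000
G1 X4.000 Y7.000
G1 X4.000 Y21.000
G1 X0.000 Y21.000
G1 X0.000 Y0.000
M2 ; end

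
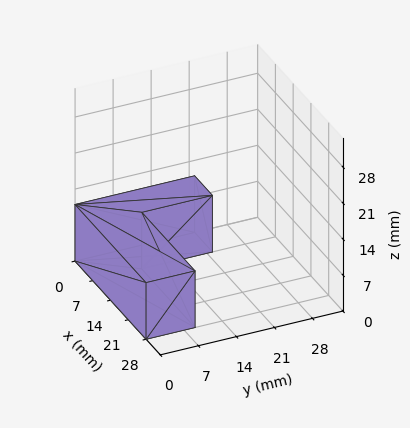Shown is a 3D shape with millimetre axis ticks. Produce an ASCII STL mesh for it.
Reading the render: the shape is an L-shaped prism: outer 28 × 22 mm, arm thicknesses ≈ 9 mm (horizontal) and 7 mm (vertical), extruded 11 mm in z (dimensions read to the nearest mm from the axis ticks). For the STL, each face is triangulated and given an outward normal.

solid part
  facet normal 0.0000 0.0000 -1.0000
    outer loop
      vertex 28.000 9.000 0.000
      vertex 28.000 0.000 0.000
      vertex 0.000 0.000 0.000
    endloop
  endfacet
  facet normal 0.0000 0.0000 -1.0000
    outer loop
      vertex 7.000 9.000 0.000
      vertex 28.000 9.000 0.000
      vertex 0.000 0.000 0.000
    endloop
  endfacet
  facet normal 0.0000 0.0000 -1.0000
    outer loop
      vertex 7.000 22.000 0.000
      vertex 7.000 9.000 0.000
      vertex 0.000 0.000 0.000
    endloop
  endfacet
  facet normal 0.0000 0.0000 -1.0000
    outer loop
      vertex 0.000 22.000 0.000
      vertex 7.000 22.000 0.000
      vertex 0.000 0.000 0.000
    endloop
  endfacet
  facet normal 0.0000 0.0000 1.0000
    outer loop
      vertex 0.000 0.000 11.000
      vertex 28.000 0.000 11.000
      vertex 28.000 9.000 11.000
    endloop
  endfacet
  facet normal 0.0000 0.0000 1.0000
    outer loop
      vertex 0.000 0.000 11.000
      vertex 28.000 9.000 11.000
      vertex 7.000 9.000 11.000
    endloop
  endfacet
  facet normal 0.0000 0.0000 1.0000
    outer loop
      vertex 0.000 0.000 11.000
      vertex 7.000 9.000 11.000
      vertex 7.000 22.000 11.000
    endloop
  endfacet
  facet normal 0.0000 0.0000 1.0000
    outer loop
      vertex 0.000 0.000 11.000
      vertex 7.000 22.000 11.000
      vertex 0.000 22.000 11.000
    endloop
  endfacet
  facet normal 0.0000 -1.0000 0.0000
    outer loop
      vertex 0.000 0.000 0.000
      vertex 28.000 0.000 0.000
      vertex 28.000 0.000 11.000
    endloop
  endfacet
  facet normal 0.0000 -1.0000 0.0000
    outer loop
      vertex 0.000 0.000 0.000
      vertex 28.000 0.000 11.000
      vertex 0.000 0.000 11.000
    endloop
  endfacet
  facet normal 1.0000 0.0000 0.0000
    outer loop
      vertex 28.000 0.000 0.000
      vertex 28.000 9.000 0.000
      vertex 28.000 9.000 11.000
    endloop
  endfacet
  facet normal 1.0000 0.0000 0.0000
    outer loop
      vertex 28.000 0.000 0.000
      vertex 28.000 9.000 11.000
      vertex 28.000 0.000 11.000
    endloop
  endfacet
  facet normal 0.0000 1.0000 0.0000
    outer loop
      vertex 28.000 9.000 0.000
      vertex 7.000 9.000 0.000
      vertex 7.000 9.000 11.000
    endloop
  endfacet
  facet normal 0.0000 1.0000 0.0000
    outer loop
      vertex 28.000 9.000 0.000
      vertex 7.000 9.000 11.000
      vertex 28.000 9.000 11.000
    endloop
  endfacet
  facet normal 1.0000 0.0000 0.0000
    outer loop
      vertex 7.000 9.000 0.000
      vertex 7.000 22.000 0.000
      vertex 7.000 22.000 11.000
    endloop
  endfacet
  facet normal 1.0000 0.0000 0.0000
    outer loop
      vertex 7.000 9.000 0.000
      vertex 7.000 22.000 11.000
      vertex 7.000 9.000 11.000
    endloop
  endfacet
  facet normal 0.0000 1.0000 0.0000
    outer loop
      vertex 7.000 22.000 0.000
      vertex 0.000 22.000 0.000
      vertex 0.000 22.000 11.000
    endloop
  endfacet
  facet normal 0.0000 1.0000 0.0000
    outer loop
      vertex 7.000 22.000 0.000
      vertex 0.000 22.000 11.000
      vertex 7.000 22.000 11.000
    endloop
  endfacet
  facet normal -1.0000 0.0000 0.0000
    outer loop
      vertex 0.000 22.000 0.000
      vertex 0.000 0.000 0.000
      vertex 0.000 0.000 11.000
    endloop
  endfacet
  facet normal -1.0000 0.0000 0.0000
    outer loop
      vertex 0.000 22.000 0.000
      vertex 0.000 0.000 11.000
      vertex 0.000 22.000 11.000
    endloop
  endfacet
endsolid part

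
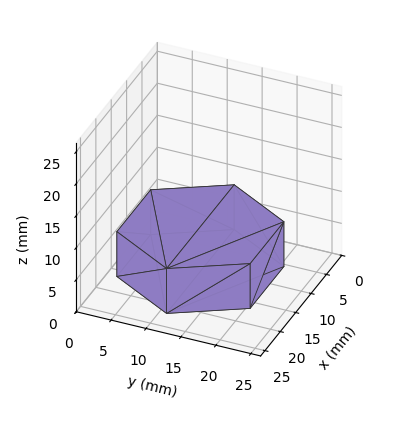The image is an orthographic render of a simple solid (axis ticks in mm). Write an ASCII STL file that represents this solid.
Reading the render: the shape is a regular 6-sided prism (a cylinder approximated with 6 flat sides), circumscribed radius ≈ 11 mm, height ≈ 7 mm (dimensions read to the nearest mm from the axis ticks). For the STL, each face is triangulated and given an outward normal.

solid part
  facet normal 0.0000 0.0000 -1.0000
    outer loop
      vertex 5.50 20.53 0.00
      vertex 16.50 20.53 0.00
      vertex 22.00 11.00 0.00
    endloop
  endfacet
  facet normal 0.0000 0.0000 -1.0000
    outer loop
      vertex 0.00 11.00 0.00
      vertex 5.50 20.53 0.00
      vertex 22.00 11.00 0.00
    endloop
  endfacet
  facet normal 0.0000 0.0000 -1.0000
    outer loop
      vertex 5.50 1.47 0.00
      vertex 0.00 11.00 0.00
      vertex 22.00 11.00 0.00
    endloop
  endfacet
  facet normal 0.0000 0.0000 -1.0000
    outer loop
      vertex 16.50 1.47 0.00
      vertex 5.50 1.47 0.00
      vertex 22.00 11.00 0.00
    endloop
  endfacet
  facet normal 0.0000 0.0000 1.0000
    outer loop
      vertex 22.00 11.00 7.00
      vertex 16.50 20.53 7.00
      vertex 5.50 20.53 7.00
    endloop
  endfacet
  facet normal 0.0000 0.0000 1.0000
    outer loop
      vertex 22.00 11.00 7.00
      vertex 5.50 20.53 7.00
      vertex 0.00 11.00 7.00
    endloop
  endfacet
  facet normal 0.0000 0.0000 1.0000
    outer loop
      vertex 22.00 11.00 7.00
      vertex 0.00 11.00 7.00
      vertex 5.50 1.47 7.00
    endloop
  endfacet
  facet normal 0.0000 0.0000 1.0000
    outer loop
      vertex 22.00 11.00 7.00
      vertex 5.50 1.47 7.00
      vertex 16.50 1.47 7.00
    endloop
  endfacet
  facet normal 0.8661 0.4999 0.0000
    outer loop
      vertex 22.00 11.00 0.00
      vertex 16.50 20.53 0.00
      vertex 16.50 20.53 7.00
    endloop
  endfacet
  facet normal 0.8661 0.4999 0.0000
    outer loop
      vertex 22.00 11.00 0.00
      vertex 16.50 20.53 7.00
      vertex 22.00 11.00 7.00
    endloop
  endfacet
  facet normal 0.0000 1.0000 0.0000
    outer loop
      vertex 16.50 20.53 0.00
      vertex 5.50 20.53 0.00
      vertex 5.50 20.53 7.00
    endloop
  endfacet
  facet normal 0.0000 1.0000 0.0000
    outer loop
      vertex 16.50 20.53 0.00
      vertex 5.50 20.53 7.00
      vertex 16.50 20.53 7.00
    endloop
  endfacet
  facet normal -0.8661 0.4999 0.0000
    outer loop
      vertex 5.50 20.53 0.00
      vertex 0.00 11.00 0.00
      vertex 0.00 11.00 7.00
    endloop
  endfacet
  facet normal -0.8661 0.4999 0.0000
    outer loop
      vertex 5.50 20.53 0.00
      vertex 0.00 11.00 7.00
      vertex 5.50 20.53 7.00
    endloop
  endfacet
  facet normal -0.8661 -0.4999 0.0000
    outer loop
      vertex 0.00 11.00 0.00
      vertex 5.50 1.47 0.00
      vertex 5.50 1.47 7.00
    endloop
  endfacet
  facet normal -0.8661 -0.4999 0.0000
    outer loop
      vertex 0.00 11.00 0.00
      vertex 5.50 1.47 7.00
      vertex 0.00 11.00 7.00
    endloop
  endfacet
  facet normal 0.0000 -1.0000 0.0000
    outer loop
      vertex 5.50 1.47 0.00
      vertex 16.50 1.47 0.00
      vertex 16.50 1.47 7.00
    endloop
  endfacet
  facet normal 0.0000 -1.0000 0.0000
    outer loop
      vertex 5.50 1.47 0.00
      vertex 16.50 1.47 7.00
      vertex 5.50 1.47 7.00
    endloop
  endfacet
  facet normal 0.8661 -0.4999 0.0000
    outer loop
      vertex 16.50 1.47 0.00
      vertex 22.00 11.00 0.00
      vertex 22.00 11.00 7.00
    endloop
  endfacet
  facet normal 0.8661 -0.4999 0.0000
    outer loop
      vertex 16.50 1.47 0.00
      vertex 22.00 11.00 7.00
      vertex 16.50 1.47 7.00
    endloop
  endfacet
endsolid part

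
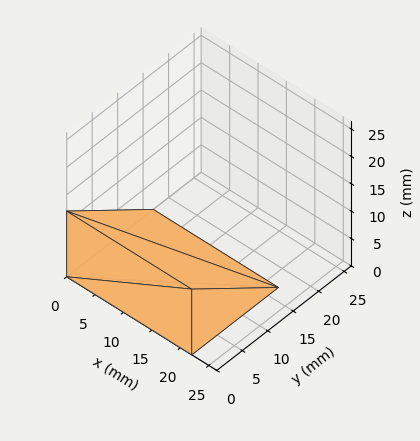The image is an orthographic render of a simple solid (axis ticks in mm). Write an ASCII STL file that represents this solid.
Reading the render: the shape is a wedge (ramp): 22 × 17 mm base, rising to 12 mm along the y=0 edge and sloping linearly to z=0 at y=17 (dimensions read to the nearest mm from the axis ticks). For the STL, each face is triangulated and given an outward normal.

solid part
  facet normal 0.0000 0.0000 -1.0000
    outer loop
      vertex 22.00 17.00 0.00
      vertex 22.00 0.00 0.00
      vertex 0.00 0.00 0.00
    endloop
  endfacet
  facet normal 0.0000 0.0000 -1.0000
    outer loop
      vertex 0.00 17.00 0.00
      vertex 22.00 17.00 0.00
      vertex 0.00 0.00 0.00
    endloop
  endfacet
  facet normal 0.0000 -1.0000 0.0000
    outer loop
      vertex 0.00 0.00 0.00
      vertex 22.00 0.00 0.00
      vertex 22.00 0.00 12.00
    endloop
  endfacet
  facet normal 0.0000 -1.0000 0.0000
    outer loop
      vertex 0.00 0.00 0.00
      vertex 22.00 0.00 12.00
      vertex 0.00 0.00 12.00
    endloop
  endfacet
  facet normal 0.0000 0.5767 0.8170
    outer loop
      vertex 0.00 0.00 12.00
      vertex 22.00 0.00 12.00
      vertex 22.00 17.00 0.00
    endloop
  endfacet
  facet normal 0.0000 0.5767 0.8170
    outer loop
      vertex 0.00 0.00 12.00
      vertex 22.00 17.00 0.00
      vertex 0.00 17.00 0.00
    endloop
  endfacet
  facet normal -1.0000 0.0000 0.0000
    outer loop
      vertex 0.00 0.00 12.00
      vertex 0.00 17.00 0.00
      vertex 0.00 0.00 0.00
    endloop
  endfacet
  facet normal 1.0000 0.0000 0.0000
    outer loop
      vertex 22.00 0.00 0.00
      vertex 22.00 17.00 0.00
      vertex 22.00 0.00 12.00
    endloop
  endfacet
endsolid part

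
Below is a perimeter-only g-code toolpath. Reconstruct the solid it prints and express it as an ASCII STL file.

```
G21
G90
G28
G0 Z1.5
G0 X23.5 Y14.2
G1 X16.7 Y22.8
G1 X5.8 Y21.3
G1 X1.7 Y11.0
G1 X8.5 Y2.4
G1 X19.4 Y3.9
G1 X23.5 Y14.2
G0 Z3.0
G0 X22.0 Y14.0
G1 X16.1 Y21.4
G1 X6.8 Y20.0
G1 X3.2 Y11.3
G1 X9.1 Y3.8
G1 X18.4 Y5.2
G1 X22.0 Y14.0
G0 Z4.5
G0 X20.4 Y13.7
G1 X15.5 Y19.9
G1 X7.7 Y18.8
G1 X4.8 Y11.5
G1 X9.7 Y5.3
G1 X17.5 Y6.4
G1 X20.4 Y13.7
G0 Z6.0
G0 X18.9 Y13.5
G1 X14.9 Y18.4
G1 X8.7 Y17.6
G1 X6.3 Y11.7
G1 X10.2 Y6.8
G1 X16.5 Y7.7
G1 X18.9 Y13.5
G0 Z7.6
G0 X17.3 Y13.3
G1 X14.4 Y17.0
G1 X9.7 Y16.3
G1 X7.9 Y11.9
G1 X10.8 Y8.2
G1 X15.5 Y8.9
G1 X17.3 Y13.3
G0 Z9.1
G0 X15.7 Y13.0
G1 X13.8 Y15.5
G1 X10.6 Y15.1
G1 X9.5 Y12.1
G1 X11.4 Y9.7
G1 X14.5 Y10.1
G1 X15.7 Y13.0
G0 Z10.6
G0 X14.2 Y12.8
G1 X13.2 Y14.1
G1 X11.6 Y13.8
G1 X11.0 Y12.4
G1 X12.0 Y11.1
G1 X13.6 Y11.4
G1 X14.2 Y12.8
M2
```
solid part
  facet normal 0.0000 0.0000 -1.0000
    outer loop
      vertex 4.8 22.5 0.0
      vertex 17.3 24.3 0.0
      vertex 25.1 14.4 0.0
    endloop
  endfacet
  facet normal 0.0000 0.0000 -1.0000
    outer loop
      vertex 0.1 10.8 0.0
      vertex 4.8 22.5 0.0
      vertex 25.1 14.4 0.0
    endloop
  endfacet
  facet normal 0.0000 0.0000 -1.0000
    outer loop
      vertex 7.9 0.9 0.0
      vertex 0.1 10.8 0.0
      vertex 25.1 14.4 0.0
    endloop
  endfacet
  facet normal 0.0000 0.0000 -1.0000
    outer loop
      vertex 20.4 2.7 0.0
      vertex 7.9 0.9 0.0
      vertex 25.1 14.4 0.0
    endloop
  endfacet
  facet normal 0.5828 0.4592 0.6704
    outer loop
      vertex 25.1 14.4 0.0
      vertex 17.3 24.3 0.0
      vertex 12.6 12.6 12.1
    endloop
  endfacet
  facet normal -0.1059 0.7351 0.6697
    outer loop
      vertex 17.3 24.3 0.0
      vertex 4.8 22.5 0.0
      vertex 12.6 12.6 12.1
    endloop
  endfacet
  facet normal -0.6886 0.2766 0.6703
    outer loop
      vertex 4.8 22.5 0.0
      vertex 0.1 10.8 0.0
      vertex 12.6 12.6 12.1
    endloop
  endfacet
  facet normal -0.5828 -0.4592 0.6704
    outer loop
      vertex 0.1 10.8 0.0
      vertex 7.9 0.9 0.0
      vertex 12.6 12.6 12.1
    endloop
  endfacet
  facet normal 0.1059 -0.7351 0.6697
    outer loop
      vertex 7.9 0.9 0.0
      vertex 20.4 2.7 0.0
      vertex 12.6 12.6 12.1
    endloop
  endfacet
  facet normal 0.6886 -0.2766 0.6703
    outer loop
      vertex 20.4 2.7 0.0
      vertex 25.1 14.4 0.0
      vertex 12.6 12.6 12.1
    endloop
  endfacet
endsolid part

The G0 Z moves step by Δz≈1.5 mm. The G1 loops shrink linearly with z, so the solid tapers from its base footprint up to z≈12.1. Closing with a flat bottom cap and the tapered top and triangulating gives 10 facets — a regular 6-sided pyramid, base circumscribed radius ≈ 12.6 mm, apex at z ≈ 12.1 mm.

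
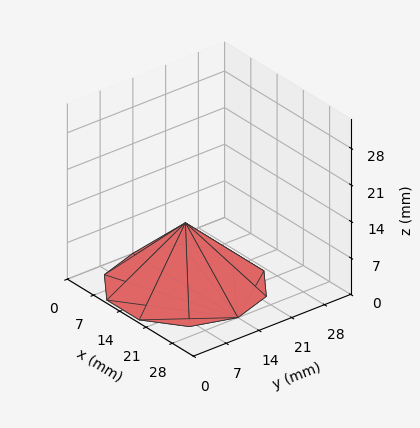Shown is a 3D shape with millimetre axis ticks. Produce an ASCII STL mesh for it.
Reading the render: the shape is a regular 10-sided pyramid, base circumscribed radius ≈ 14 mm, apex at z ≈ 12 mm (dimensions read to the nearest mm from the axis ticks). For the STL, each face is triangulated and given an outward normal.

solid part
  facet normal 0.0000 0.0000 -1.0000
    outer loop
      vertex 18.326 27.315 0.000
      vertex 25.326 22.229 0.000
      vertex 28.000 14.000 0.000
    endloop
  endfacet
  facet normal 0.0000 0.0000 -1.0000
    outer loop
      vertex 9.674 27.315 0.000
      vertex 18.326 27.315 0.000
      vertex 28.000 14.000 0.000
    endloop
  endfacet
  facet normal 0.0000 0.0000 -1.0000
    outer loop
      vertex 2.674 22.229 0.000
      vertex 9.674 27.315 0.000
      vertex 28.000 14.000 0.000
    endloop
  endfacet
  facet normal 0.0000 0.0000 -1.0000
    outer loop
      vertex 0.000 14.000 0.000
      vertex 2.674 22.229 0.000
      vertex 28.000 14.000 0.000
    endloop
  endfacet
  facet normal 0.0000 0.0000 -1.0000
    outer loop
      vertex 2.674 5.771 0.000
      vertex 0.000 14.000 0.000
      vertex 28.000 14.000 0.000
    endloop
  endfacet
  facet normal 0.0000 0.0000 -1.0000
    outer loop
      vertex 9.674 0.685 0.000
      vertex 2.674 5.771 0.000
      vertex 28.000 14.000 0.000
    endloop
  endfacet
  facet normal 0.0000 0.0000 -1.0000
    outer loop
      vertex 18.326 0.685 0.000
      vertex 9.674 0.685 0.000
      vertex 28.000 14.000 0.000
    endloop
  endfacet
  facet normal 0.0000 0.0000 -1.0000
    outer loop
      vertex 25.326 5.771 0.000
      vertex 18.326 0.685 0.000
      vertex 28.000 14.000 0.000
    endloop
  endfacet
  facet normal 0.6367 0.2069 0.7428
    outer loop
      vertex 28.000 14.000 0.000
      vertex 25.326 22.229 0.000
      vertex 14.000 14.000 12.000
    endloop
  endfacet
  facet normal 0.3935 0.5416 0.7428
    outer loop
      vertex 25.326 22.229 0.000
      vertex 18.326 27.315 0.000
      vertex 14.000 14.000 12.000
    endloop
  endfacet
  facet normal 0.0000 0.6695 0.7428
    outer loop
      vertex 18.326 27.315 0.000
      vertex 9.674 27.315 0.000
      vertex 14.000 14.000 12.000
    endloop
  endfacet
  facet normal -0.3935 0.5416 0.7428
    outer loop
      vertex 9.674 27.315 0.000
      vertex 2.674 22.229 0.000
      vertex 14.000 14.000 12.000
    endloop
  endfacet
  facet normal -0.6367 0.2069 0.7428
    outer loop
      vertex 2.674 22.229 0.000
      vertex 0.000 14.000 0.000
      vertex 14.000 14.000 12.000
    endloop
  endfacet
  facet normal -0.6367 -0.2069 0.7428
    outer loop
      vertex 0.000 14.000 0.000
      vertex 2.674 5.771 0.000
      vertex 14.000 14.000 12.000
    endloop
  endfacet
  facet normal -0.3935 -0.5416 0.7428
    outer loop
      vertex 2.674 5.771 0.000
      vertex 9.674 0.685 0.000
      vertex 14.000 14.000 12.000
    endloop
  endfacet
  facet normal 0.0000 -0.6695 0.7428
    outer loop
      vertex 9.674 0.685 0.000
      vertex 18.326 0.685 0.000
      vertex 14.000 14.000 12.000
    endloop
  endfacet
  facet normal 0.3935 -0.5416 0.7428
    outer loop
      vertex 18.326 0.685 0.000
      vertex 25.326 5.771 0.000
      vertex 14.000 14.000 12.000
    endloop
  endfacet
  facet normal 0.6367 -0.2069 0.7428
    outer loop
      vertex 25.326 5.771 0.000
      vertex 28.000 14.000 0.000
      vertex 14.000 14.000 12.000
    endloop
  endfacet
endsolid part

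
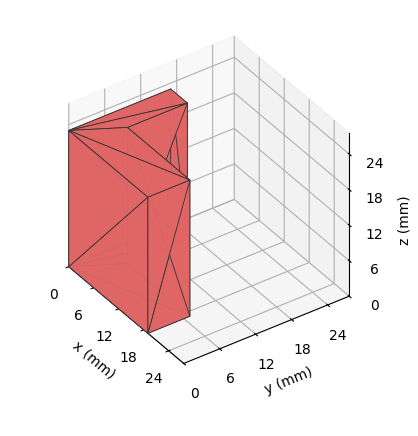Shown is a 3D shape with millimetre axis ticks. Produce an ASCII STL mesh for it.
Reading the render: the shape is an L-shaped prism: outer 19 × 17 mm, arm thicknesses ≈ 7 mm (horizontal) and 4 mm (vertical), extruded 23 mm in z (dimensions read to the nearest mm from the axis ticks). For the STL, each face is triangulated and given an outward normal.

solid part
  facet normal 0.0000 0.0000 -1.0000
    outer loop
      vertex 19.000 7.000 0.000
      vertex 19.000 0.000 0.000
      vertex 0.000 0.000 0.000
    endloop
  endfacet
  facet normal 0.0000 0.0000 -1.0000
    outer loop
      vertex 4.000 7.000 0.000
      vertex 19.000 7.000 0.000
      vertex 0.000 0.000 0.000
    endloop
  endfacet
  facet normal 0.0000 0.0000 -1.0000
    outer loop
      vertex 4.000 17.000 0.000
      vertex 4.000 7.000 0.000
      vertex 0.000 0.000 0.000
    endloop
  endfacet
  facet normal 0.0000 0.0000 -1.0000
    outer loop
      vertex 0.000 17.000 0.000
      vertex 4.000 17.000 0.000
      vertex 0.000 0.000 0.000
    endloop
  endfacet
  facet normal 0.0000 0.0000 1.0000
    outer loop
      vertex 0.000 0.000 23.000
      vertex 19.000 0.000 23.000
      vertex 19.000 7.000 23.000
    endloop
  endfacet
  facet normal 0.0000 0.0000 1.0000
    outer loop
      vertex 0.000 0.000 23.000
      vertex 19.000 7.000 23.000
      vertex 4.000 7.000 23.000
    endloop
  endfacet
  facet normal 0.0000 0.0000 1.0000
    outer loop
      vertex 0.000 0.000 23.000
      vertex 4.000 7.000 23.000
      vertex 4.000 17.000 23.000
    endloop
  endfacet
  facet normal 0.0000 0.0000 1.0000
    outer loop
      vertex 0.000 0.000 23.000
      vertex 4.000 17.000 23.000
      vertex 0.000 17.000 23.000
    endloop
  endfacet
  facet normal 0.0000 -1.0000 0.0000
    outer loop
      vertex 0.000 0.000 0.000
      vertex 19.000 0.000 0.000
      vertex 19.000 0.000 23.000
    endloop
  endfacet
  facet normal 0.0000 -1.0000 0.0000
    outer loop
      vertex 0.000 0.000 0.000
      vertex 19.000 0.000 23.000
      vertex 0.000 0.000 23.000
    endloop
  endfacet
  facet normal 1.0000 0.0000 0.0000
    outer loop
      vertex 19.000 0.000 0.000
      vertex 19.000 7.000 0.000
      vertex 19.000 7.000 23.000
    endloop
  endfacet
  facet normal 1.0000 0.0000 0.0000
    outer loop
      vertex 19.000 0.000 0.000
      vertex 19.000 7.000 23.000
      vertex 19.000 0.000 23.000
    endloop
  endfacet
  facet normal 0.0000 1.0000 0.0000
    outer loop
      vertex 19.000 7.000 0.000
      vertex 4.000 7.000 0.000
      vertex 4.000 7.000 23.000
    endloop
  endfacet
  facet normal 0.0000 1.0000 0.0000
    outer loop
      vertex 19.000 7.000 0.000
      vertex 4.000 7.000 23.000
      vertex 19.000 7.000 23.000
    endloop
  endfacet
  facet normal 1.0000 0.0000 0.0000
    outer loop
      vertex 4.000 7.000 0.000
      vertex 4.000 17.000 0.000
      vertex 4.000 17.000 23.000
    endloop
  endfacet
  facet normal 1.0000 0.0000 0.0000
    outer loop
      vertex 4.000 7.000 0.000
      vertex 4.000 17.000 23.000
      vertex 4.000 7.000 23.000
    endloop
  endfacet
  facet normal 0.0000 1.0000 0.0000
    outer loop
      vertex 4.000 17.000 0.000
      vertex 0.000 17.000 0.000
      vertex 0.000 17.000 23.000
    endloop
  endfacet
  facet normal 0.0000 1.0000 0.0000
    outer loop
      vertex 4.000 17.000 0.000
      vertex 0.000 17.000 23.000
      vertex 4.000 17.000 23.000
    endloop
  endfacet
  facet normal -1.0000 0.0000 0.0000
    outer loop
      vertex 0.000 17.000 0.000
      vertex 0.000 0.000 0.000
      vertex 0.000 0.000 23.000
    endloop
  endfacet
  facet normal -1.0000 0.0000 0.0000
    outer loop
      vertex 0.000 17.000 0.000
      vertex 0.000 0.000 23.000
      vertex 0.000 17.000 23.000
    endloop
  endfacet
endsolid part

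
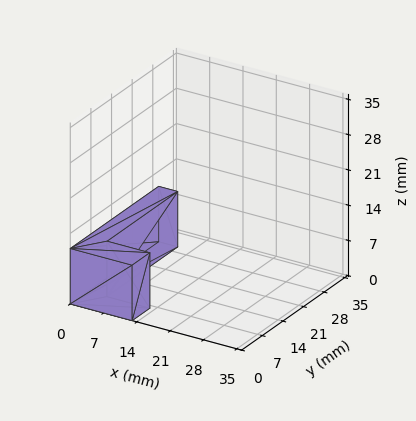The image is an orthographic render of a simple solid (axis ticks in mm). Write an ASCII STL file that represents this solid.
Reading the render: the shape is an L-shaped prism: outer 13 × 30 mm, arm thicknesses ≈ 6 mm (horizontal) and 4 mm (vertical), extruded 11 mm in z (dimensions read to the nearest mm from the axis ticks). For the STL, each face is triangulated and given an outward normal.

solid part
  facet normal 0.0000 0.0000 -1.0000
    outer loop
      vertex 13.00 6.00 0.00
      vertex 13.00 0.00 0.00
      vertex 0.00 0.00 0.00
    endloop
  endfacet
  facet normal 0.0000 0.0000 -1.0000
    outer loop
      vertex 4.00 6.00 0.00
      vertex 13.00 6.00 0.00
      vertex 0.00 0.00 0.00
    endloop
  endfacet
  facet normal 0.0000 0.0000 -1.0000
    outer loop
      vertex 4.00 30.00 0.00
      vertex 4.00 6.00 0.00
      vertex 0.00 0.00 0.00
    endloop
  endfacet
  facet normal 0.0000 0.0000 -1.0000
    outer loop
      vertex 0.00 30.00 0.00
      vertex 4.00 30.00 0.00
      vertex 0.00 0.00 0.00
    endloop
  endfacet
  facet normal 0.0000 0.0000 1.0000
    outer loop
      vertex 0.00 0.00 11.00
      vertex 13.00 0.00 11.00
      vertex 13.00 6.00 11.00
    endloop
  endfacet
  facet normal 0.0000 0.0000 1.0000
    outer loop
      vertex 0.00 0.00 11.00
      vertex 13.00 6.00 11.00
      vertex 4.00 6.00 11.00
    endloop
  endfacet
  facet normal 0.0000 0.0000 1.0000
    outer loop
      vertex 0.00 0.00 11.00
      vertex 4.00 6.00 11.00
      vertex 4.00 30.00 11.00
    endloop
  endfacet
  facet normal 0.0000 0.0000 1.0000
    outer loop
      vertex 0.00 0.00 11.00
      vertex 4.00 30.00 11.00
      vertex 0.00 30.00 11.00
    endloop
  endfacet
  facet normal 0.0000 -1.0000 0.0000
    outer loop
      vertex 0.00 0.00 0.00
      vertex 13.00 0.00 0.00
      vertex 13.00 0.00 11.00
    endloop
  endfacet
  facet normal 0.0000 -1.0000 0.0000
    outer loop
      vertex 0.00 0.00 0.00
      vertex 13.00 0.00 11.00
      vertex 0.00 0.00 11.00
    endloop
  endfacet
  facet normal 1.0000 0.0000 0.0000
    outer loop
      vertex 13.00 0.00 0.00
      vertex 13.00 6.00 0.00
      vertex 13.00 6.00 11.00
    endloop
  endfacet
  facet normal 1.0000 0.0000 0.0000
    outer loop
      vertex 13.00 0.00 0.00
      vertex 13.00 6.00 11.00
      vertex 13.00 0.00 11.00
    endloop
  endfacet
  facet normal 0.0000 1.0000 0.0000
    outer loop
      vertex 13.00 6.00 0.00
      vertex 4.00 6.00 0.00
      vertex 4.00 6.00 11.00
    endloop
  endfacet
  facet normal 0.0000 1.0000 0.0000
    outer loop
      vertex 13.00 6.00 0.00
      vertex 4.00 6.00 11.00
      vertex 13.00 6.00 11.00
    endloop
  endfacet
  facet normal 1.0000 0.0000 0.0000
    outer loop
      vertex 4.00 6.00 0.00
      vertex 4.00 30.00 0.00
      vertex 4.00 30.00 11.00
    endloop
  endfacet
  facet normal 1.0000 0.0000 0.0000
    outer loop
      vertex 4.00 6.00 0.00
      vertex 4.00 30.00 11.00
      vertex 4.00 6.00 11.00
    endloop
  endfacet
  facet normal 0.0000 1.0000 0.0000
    outer loop
      vertex 4.00 30.00 0.00
      vertex 0.00 30.00 0.00
      vertex 0.00 30.00 11.00
    endloop
  endfacet
  facet normal 0.0000 1.0000 0.0000
    outer loop
      vertex 4.00 30.00 0.00
      vertex 0.00 30.00 11.00
      vertex 4.00 30.00 11.00
    endloop
  endfacet
  facet normal -1.0000 0.0000 0.0000
    outer loop
      vertex 0.00 30.00 0.00
      vertex 0.00 0.00 0.00
      vertex 0.00 0.00 11.00
    endloop
  endfacet
  facet normal -1.0000 0.0000 0.0000
    outer loop
      vertex 0.00 30.00 0.00
      vertex 0.00 0.00 11.00
      vertex 0.00 30.00 11.00
    endloop
  endfacet
endsolid part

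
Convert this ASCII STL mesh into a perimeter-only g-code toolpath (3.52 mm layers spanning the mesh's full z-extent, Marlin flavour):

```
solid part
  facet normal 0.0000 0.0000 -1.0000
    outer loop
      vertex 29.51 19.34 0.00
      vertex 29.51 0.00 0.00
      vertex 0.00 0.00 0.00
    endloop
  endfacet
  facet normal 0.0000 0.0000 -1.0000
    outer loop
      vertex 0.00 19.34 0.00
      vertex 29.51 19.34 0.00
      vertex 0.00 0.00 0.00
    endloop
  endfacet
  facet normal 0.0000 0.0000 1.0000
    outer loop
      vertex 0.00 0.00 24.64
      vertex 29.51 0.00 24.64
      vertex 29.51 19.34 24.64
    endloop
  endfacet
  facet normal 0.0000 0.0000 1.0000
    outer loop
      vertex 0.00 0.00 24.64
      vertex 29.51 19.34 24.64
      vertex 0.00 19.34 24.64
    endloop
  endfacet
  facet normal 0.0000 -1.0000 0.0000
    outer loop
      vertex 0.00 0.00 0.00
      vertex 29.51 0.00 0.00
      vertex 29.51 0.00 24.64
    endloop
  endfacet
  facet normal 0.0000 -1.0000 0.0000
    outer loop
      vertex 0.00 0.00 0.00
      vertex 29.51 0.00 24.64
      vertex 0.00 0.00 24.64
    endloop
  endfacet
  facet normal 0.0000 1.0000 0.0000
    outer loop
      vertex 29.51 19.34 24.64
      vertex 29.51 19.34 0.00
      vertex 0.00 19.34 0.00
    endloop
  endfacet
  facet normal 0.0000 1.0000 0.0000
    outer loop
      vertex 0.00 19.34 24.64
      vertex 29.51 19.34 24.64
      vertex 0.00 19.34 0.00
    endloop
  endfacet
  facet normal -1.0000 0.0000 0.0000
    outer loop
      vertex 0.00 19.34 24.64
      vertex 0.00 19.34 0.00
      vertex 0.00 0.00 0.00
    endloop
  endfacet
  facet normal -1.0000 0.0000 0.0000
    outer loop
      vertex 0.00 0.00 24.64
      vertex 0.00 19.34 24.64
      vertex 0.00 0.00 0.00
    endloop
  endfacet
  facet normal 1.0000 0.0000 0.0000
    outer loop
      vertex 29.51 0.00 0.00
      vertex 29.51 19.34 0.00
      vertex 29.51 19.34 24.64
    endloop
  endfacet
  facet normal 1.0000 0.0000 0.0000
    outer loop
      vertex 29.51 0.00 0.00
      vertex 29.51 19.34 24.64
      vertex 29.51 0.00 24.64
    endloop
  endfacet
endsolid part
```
; perimeter-only toolpath
G21 ; units = mm
G90 ; absolute positioning
G28 ; home
; layer 1
G0 Z3.52
G0 X0.00 Y0.00
G1 X29.51 Y0.00
G1 X29.51 Y19.34
G1 X0.00 Y19.34
G1 X0.00 Y0.00
; layer 2
G0 Z7.04
G0 X0.00 Y0.00
G1 X29.51 Y0.00
G1 X29.51 Y19.34
G1 X0.00 Y19.34
G1 X0.00 Y0.00
; layer 3
G0 Z10.56
G0 X0.00 Y0.00
G1 X29.51 Y0.00
G1 X29.51 Y19.34
G1 X0.00 Y19.34
G1 X0.00 Y0.00
; layer 4
G0 Z14.08
G0 X0.00 Y0.00
G1 X29.51 Y0.00
G1 X29.51 Y19.34
G1 X0.00 Y19.34
G1 X0.00 Y0.00
; layer 5
G0 Z17.60
G0 X0.00 Y0.00
G1 X29.51 Y0.00
G1 X29.51 Y19.34
G1 X0.00 Y19.34
G1 X0.00 Y0.00
; layer 6
G0 Z21.12
G0 X0.00 Y0.00
G1 X29.51 Y0.00
G1 X29.51 Y19.34
G1 X0.00 Y19.34
G1 X0.00 Y0.00
; layer 7
G0 Z24.64
G0 X0.00 Y0.00
G1 X29.51 Y0.00
G1 X29.51 Y19.34
G1 X0.00 Y19.34
G1 X0.00 Y0.00
M2 ; end

The solid is a rectangular box, roughly 29.5 × 19.3 mm footprint and 24.6 mm tall. Slicing at Δz = 3.52 mm — 7 equal slices spanning the solid's height, so layer i sits at z = i·h/7 — gives 7 non-empty perimeters. Each is a 4-segment closed polygon; G0 lifts to the layer z and rapids to the start vertex, then G1 traces the edges.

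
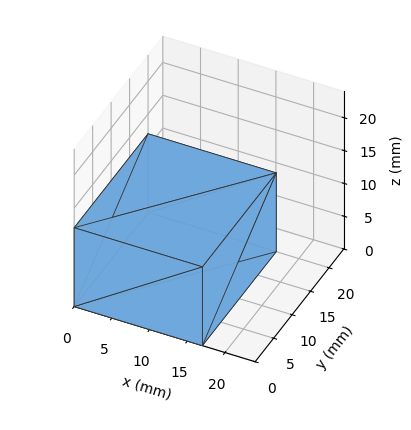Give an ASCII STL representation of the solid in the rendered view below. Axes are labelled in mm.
Reading the render: the shape is a rectangular box, roughly 17 × 20 mm footprint and 12 mm tall (dimensions read to the nearest mm from the axis ticks). For the STL, each face is triangulated and given an outward normal.

solid part
  facet normal 0.0000 0.0000 -1.0000
    outer loop
      vertex 17.00 20.00 0.00
      vertex 17.00 0.00 0.00
      vertex 0.00 0.00 0.00
    endloop
  endfacet
  facet normal 0.0000 0.0000 -1.0000
    outer loop
      vertex 0.00 20.00 0.00
      vertex 17.00 20.00 0.00
      vertex 0.00 0.00 0.00
    endloop
  endfacet
  facet normal 0.0000 0.0000 1.0000
    outer loop
      vertex 0.00 0.00 12.00
      vertex 17.00 0.00 12.00
      vertex 17.00 20.00 12.00
    endloop
  endfacet
  facet normal 0.0000 0.0000 1.0000
    outer loop
      vertex 0.00 0.00 12.00
      vertex 17.00 20.00 12.00
      vertex 0.00 20.00 12.00
    endloop
  endfacet
  facet normal 0.0000 -1.0000 0.0000
    outer loop
      vertex 0.00 0.00 0.00
      vertex 17.00 0.00 0.00
      vertex 17.00 0.00 12.00
    endloop
  endfacet
  facet normal 0.0000 -1.0000 0.0000
    outer loop
      vertex 0.00 0.00 0.00
      vertex 17.00 0.00 12.00
      vertex 0.00 0.00 12.00
    endloop
  endfacet
  facet normal 0.0000 1.0000 0.0000
    outer loop
      vertex 17.00 20.00 12.00
      vertex 17.00 20.00 0.00
      vertex 0.00 20.00 0.00
    endloop
  endfacet
  facet normal 0.0000 1.0000 0.0000
    outer loop
      vertex 0.00 20.00 12.00
      vertex 17.00 20.00 12.00
      vertex 0.00 20.00 0.00
    endloop
  endfacet
  facet normal -1.0000 0.0000 0.0000
    outer loop
      vertex 0.00 20.00 12.00
      vertex 0.00 20.00 0.00
      vertex 0.00 0.00 0.00
    endloop
  endfacet
  facet normal -1.0000 0.0000 0.0000
    outer loop
      vertex 0.00 0.00 12.00
      vertex 0.00 20.00 12.00
      vertex 0.00 0.00 0.00
    endloop
  endfacet
  facet normal 1.0000 0.0000 0.0000
    outer loop
      vertex 17.00 0.00 0.00
      vertex 17.00 20.00 0.00
      vertex 17.00 20.00 12.00
    endloop
  endfacet
  facet normal 1.0000 0.0000 0.0000
    outer loop
      vertex 17.00 0.00 0.00
      vertex 17.00 20.00 12.00
      vertex 17.00 0.00 12.00
    endloop
  endfacet
endsolid part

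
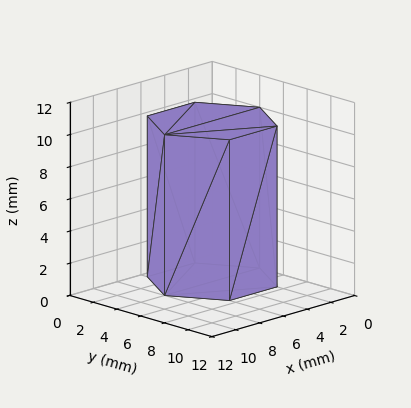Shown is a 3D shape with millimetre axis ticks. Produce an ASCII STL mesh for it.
Reading the render: the shape is a regular 6-sided prism (a cylinder approximated with 6 flat sides), circumscribed radius ≈ 4 mm, height ≈ 10 mm (dimensions read to the nearest mm from the axis ticks). For the STL, each face is triangulated and given an outward normal.

solid part
  facet normal 0.0000 0.0000 -1.0000
    outer loop
      vertex 2.000 7.464 0.000
      vertex 6.000 7.464 0.000
      vertex 8.000 4.000 0.000
    endloop
  endfacet
  facet normal 0.0000 0.0000 -1.0000
    outer loop
      vertex 0.000 4.000 0.000
      vertex 2.000 7.464 0.000
      vertex 8.000 4.000 0.000
    endloop
  endfacet
  facet normal 0.0000 0.0000 -1.0000
    outer loop
      vertex 2.000 0.536 0.000
      vertex 0.000 4.000 0.000
      vertex 8.000 4.000 0.000
    endloop
  endfacet
  facet normal 0.0000 0.0000 -1.0000
    outer loop
      vertex 6.000 0.536 0.000
      vertex 2.000 0.536 0.000
      vertex 8.000 4.000 0.000
    endloop
  endfacet
  facet normal 0.0000 0.0000 1.0000
    outer loop
      vertex 8.000 4.000 10.000
      vertex 6.000 7.464 10.000
      vertex 2.000 7.464 10.000
    endloop
  endfacet
  facet normal 0.0000 0.0000 1.0000
    outer loop
      vertex 8.000 4.000 10.000
      vertex 2.000 7.464 10.000
      vertex 0.000 4.000 10.000
    endloop
  endfacet
  facet normal 0.0000 0.0000 1.0000
    outer loop
      vertex 8.000 4.000 10.000
      vertex 0.000 4.000 10.000
      vertex 2.000 0.536 10.000
    endloop
  endfacet
  facet normal 0.0000 0.0000 1.0000
    outer loop
      vertex 8.000 4.000 10.000
      vertex 2.000 0.536 10.000
      vertex 6.000 0.536 10.000
    endloop
  endfacet
  facet normal 0.8660 0.5000 0.0000
    outer loop
      vertex 8.000 4.000 0.000
      vertex 6.000 7.464 0.000
      vertex 6.000 7.464 10.000
    endloop
  endfacet
  facet normal 0.8660 0.5000 0.0000
    outer loop
      vertex 8.000 4.000 0.000
      vertex 6.000 7.464 10.000
      vertex 8.000 4.000 10.000
    endloop
  endfacet
  facet normal 0.0000 1.0000 0.0000
    outer loop
      vertex 6.000 7.464 0.000
      vertex 2.000 7.464 0.000
      vertex 2.000 7.464 10.000
    endloop
  endfacet
  facet normal 0.0000 1.0000 0.0000
    outer loop
      vertex 6.000 7.464 0.000
      vertex 2.000 7.464 10.000
      vertex 6.000 7.464 10.000
    endloop
  endfacet
  facet normal -0.8660 0.5000 0.0000
    outer loop
      vertex 2.000 7.464 0.000
      vertex 0.000 4.000 0.000
      vertex 0.000 4.000 10.000
    endloop
  endfacet
  facet normal -0.8660 0.5000 0.0000
    outer loop
      vertex 2.000 7.464 0.000
      vertex 0.000 4.000 10.000
      vertex 2.000 7.464 10.000
    endloop
  endfacet
  facet normal -0.8660 -0.5000 0.0000
    outer loop
      vertex 0.000 4.000 0.000
      vertex 2.000 0.536 0.000
      vertex 2.000 0.536 10.000
    endloop
  endfacet
  facet normal -0.8660 -0.5000 0.0000
    outer loop
      vertex 0.000 4.000 0.000
      vertex 2.000 0.536 10.000
      vertex 0.000 4.000 10.000
    endloop
  endfacet
  facet normal 0.0000 -1.0000 0.0000
    outer loop
      vertex 2.000 0.536 0.000
      vertex 6.000 0.536 0.000
      vertex 6.000 0.536 10.000
    endloop
  endfacet
  facet normal 0.0000 -1.0000 0.0000
    outer loop
      vertex 2.000 0.536 0.000
      vertex 6.000 0.536 10.000
      vertex 2.000 0.536 10.000
    endloop
  endfacet
  facet normal 0.8660 -0.5000 0.0000
    outer loop
      vertex 6.000 0.536 0.000
      vertex 8.000 4.000 0.000
      vertex 8.000 4.000 10.000
    endloop
  endfacet
  facet normal 0.8660 -0.5000 0.0000
    outer loop
      vertex 6.000 0.536 0.000
      vertex 8.000 4.000 10.000
      vertex 6.000 0.536 10.000
    endloop
  endfacet
endsolid part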